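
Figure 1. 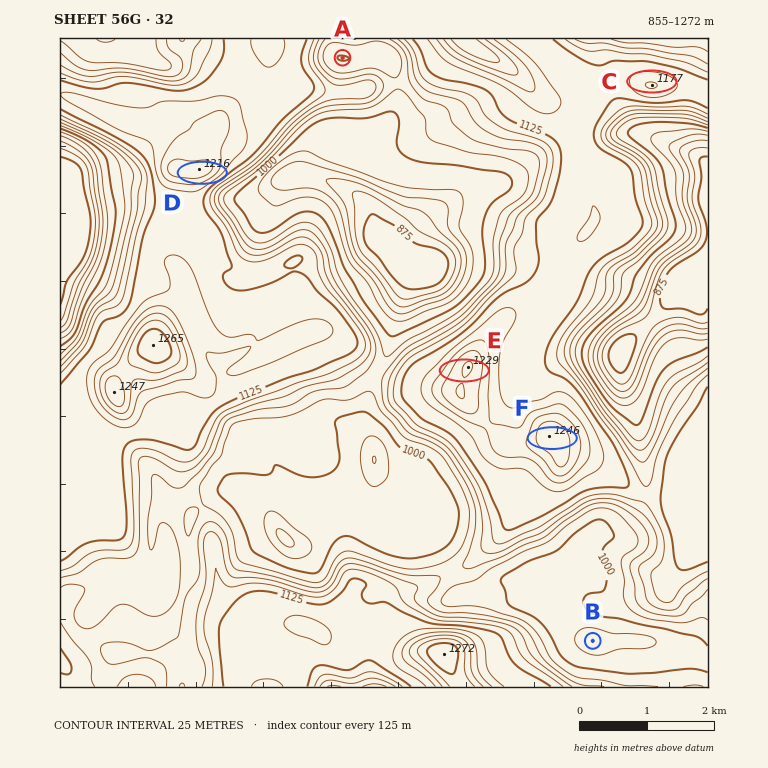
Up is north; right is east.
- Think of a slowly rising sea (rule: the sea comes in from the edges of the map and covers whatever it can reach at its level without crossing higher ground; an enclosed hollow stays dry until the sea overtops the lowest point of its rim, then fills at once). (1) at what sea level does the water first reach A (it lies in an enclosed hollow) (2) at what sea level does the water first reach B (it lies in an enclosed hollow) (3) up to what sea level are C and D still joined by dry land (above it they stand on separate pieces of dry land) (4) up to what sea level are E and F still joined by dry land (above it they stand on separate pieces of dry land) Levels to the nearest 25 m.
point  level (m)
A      1025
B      1000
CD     1050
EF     1175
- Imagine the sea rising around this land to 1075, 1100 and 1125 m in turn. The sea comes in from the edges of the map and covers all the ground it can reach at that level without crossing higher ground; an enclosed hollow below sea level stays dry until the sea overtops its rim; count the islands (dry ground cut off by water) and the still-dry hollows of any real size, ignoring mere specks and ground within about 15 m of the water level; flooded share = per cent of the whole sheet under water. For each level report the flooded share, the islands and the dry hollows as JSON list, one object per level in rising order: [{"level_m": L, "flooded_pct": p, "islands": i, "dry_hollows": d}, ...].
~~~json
[{"level_m": 1075, "flooded_pct": 50, "islands": 0, "dry_hollows": 0}, {"level_m": 1100, "flooded_pct": 56, "islands": 0, "dry_hollows": 0}, {"level_m": 1125, "flooded_pct": 64, "islands": 0, "dry_hollows": 0}]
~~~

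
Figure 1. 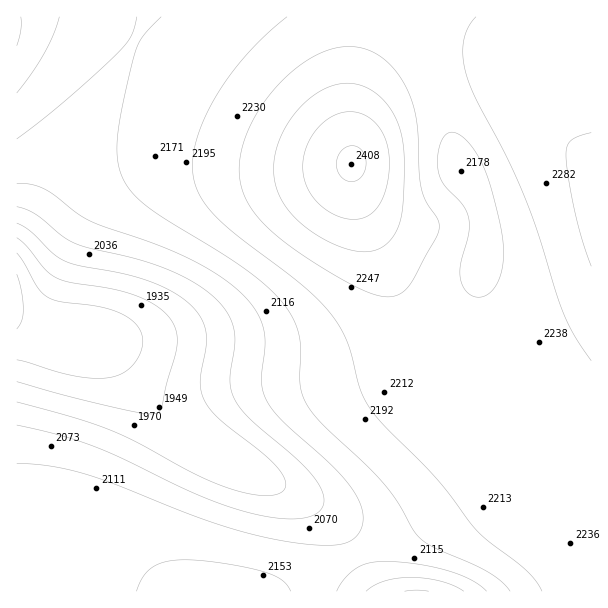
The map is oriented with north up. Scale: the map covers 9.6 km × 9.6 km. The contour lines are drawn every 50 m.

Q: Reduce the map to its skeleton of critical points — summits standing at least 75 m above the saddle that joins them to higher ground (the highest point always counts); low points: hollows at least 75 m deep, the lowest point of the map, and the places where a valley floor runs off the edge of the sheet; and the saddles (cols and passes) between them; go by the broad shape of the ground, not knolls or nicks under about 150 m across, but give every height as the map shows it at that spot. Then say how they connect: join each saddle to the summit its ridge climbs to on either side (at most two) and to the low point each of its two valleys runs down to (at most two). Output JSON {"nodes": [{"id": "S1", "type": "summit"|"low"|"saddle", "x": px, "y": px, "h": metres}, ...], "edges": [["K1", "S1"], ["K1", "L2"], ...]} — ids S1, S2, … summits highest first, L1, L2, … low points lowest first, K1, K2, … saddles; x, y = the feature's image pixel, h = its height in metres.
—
{"nodes": [
{"id": "S1", "type": "summit", "x": 351, "y": 164, "h": 2408},
{"id": "S2", "type": "summit", "x": 591, "y": 206, "h": 2332},
{"id": "S3", "type": "summit", "x": 17, "y": 26, "h": 2257},
{"id": "L1", "type": "low", "x": 17, "y": 300, "h": 1831},
{"id": "L2", "type": "low", "x": 416, "y": 591, "h": 1996},
{"id": "K1", "type": "saddle", "x": 426, "y": 59, "h": 2230},
{"id": "K2", "type": "saddle", "x": 135, "y": 41, "h": 2150},
{"id": "K3", "type": "saddle", "x": 356, "y": 555, "h": 2107}],
"edges": [["K1", "S1"], ["K1", "S2"], ["K1", "L1"], ["K2", "S1"], ["K2", "S3"], ["K2", "L1"], ["K3", "S1"], ["K3", "S2"], ["K3", "L1"], ["K3", "L2"]]}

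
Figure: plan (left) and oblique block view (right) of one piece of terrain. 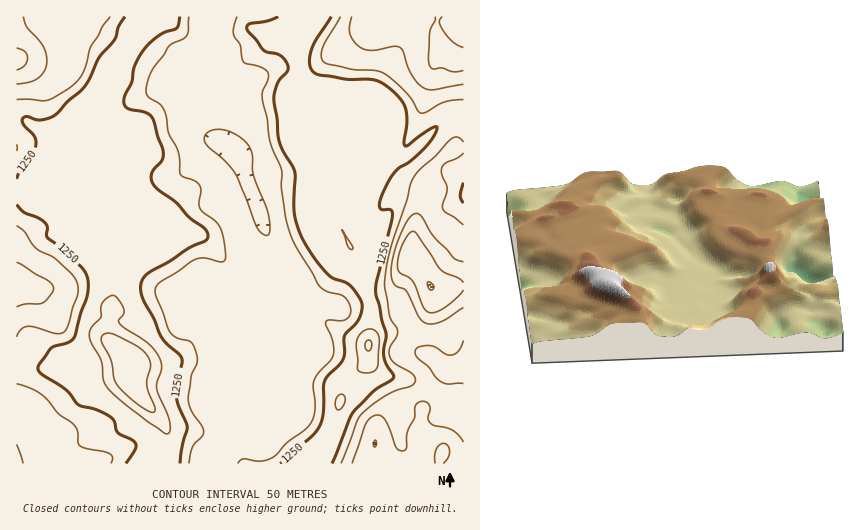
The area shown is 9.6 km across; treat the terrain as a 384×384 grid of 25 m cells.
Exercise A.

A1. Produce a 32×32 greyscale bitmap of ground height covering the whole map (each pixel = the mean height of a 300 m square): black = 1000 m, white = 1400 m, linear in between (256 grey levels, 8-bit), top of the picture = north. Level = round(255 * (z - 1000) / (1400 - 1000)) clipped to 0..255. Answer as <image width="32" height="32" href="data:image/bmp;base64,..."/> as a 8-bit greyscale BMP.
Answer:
<image width="32" height="32" href="data:image/bmp;base64,Qk02CAAAAAAAADYEAAAoAAAAIAAAACAAAAABAAgAAAAAAAAEAAATCwAAEwsAAAABAAAAAAAAAAAAAAEBAQACAgIAAwMDAAQEBAAFBQUABgYGAAcHBwAICAgACQkJAAoKCgALCwsADAwMAA0NDQAODg4ADw8PABAQEAAREREAEhISABMTEwAUFBQAFRUVABYWFgAXFxcAGBgYABkZGQAaGhoAGxsbABwcHAAdHR0AHh4eAB8fHwAgICAAISEhACIiIgAjIyMAJCQkACUlJQAmJiYAJycnACgoKAApKSkAKioqACsrKwAsLCwALS0tAC4uLgAvLy8AMDAwADExMQAyMjIAMzMzADQ0NAA1NTUANjY2ADc3NwA4ODgAOTk5ADo6OgA7OzsAPDw8AD09PQA+Pj4APz8/AEBAQABBQUEAQkJCAENDQwBEREQARUVFAEZGRgBHR0cASEhIAElJSQBKSkoAS0tLAExMTABNTU0ATk5OAE9PTwBQUFAAUVFRAFJSUgBTU1MAVFRUAFVVVQBWVlYAV1dXAFhYWABZWVkAWlpaAFtbWwBcXFwAXV1dAF5eXgBfX18AYGBgAGFhYQBiYmIAY2NjAGRkZABlZWUAZmZmAGdnZwBoaGgAaWlpAGpqagBra2sAbGxsAG1tbQBubm4Ab29vAHBwcABxcXEAcnJyAHNzcwB0dHQAdXV1AHZ2dgB3d3cAeHh4AHl5eQB6enoAe3t7AHx8fAB9fX0Afn5+AH9/fwCAgIAAgYGBAIKCggCDg4MAhISEAIWFhQCGhoYAh4eHAIiIiACJiYkAioqKAIuLiwCMjIwAjY2NAI6OjgCPj48AkJCQAJGRkQCSkpIAk5OTAJSUlACVlZUAlpaWAJeXlwCYmJgAmZmZAJqamgCbm5sAnJycAJ2dnQCenp4An5+fAKCgoAChoaEAoqKiAKOjowCkpKQApaWlAKampgCnp6cAqKioAKmpqQCqqqoAq6urAKysrACtra0Arq6uAK+vrwCwsLAAsbGxALKysgCzs7MAtLS0ALW1tQC2trYAt7e3ALi4uAC5ubkAurq6ALu7uwC8vLwAvb29AL6+vgC/v78AwMDAAMHBwQDCwsIAw8PDAMTExADFxcUAxsbGAMfHxwDIyMgAycnJAMrKygDLy8sAzMzMAM3NzQDOzs4Az8/PANDQ0ADR0dEA0tLSANPT0wDU1NQA1dXVANbW1gDX19cA2NjYANnZ2QDa2toA29vbANzc3ADd3d0A3t7eAN/f3wDg4OAA4eHhAOLi4gDj4+MA5OTkAOXl5QDm5uYA5+fnAOjo6ADp6ekA6urqAOvr6wDs7OwA7e3tAO7u7gDv7+8A8PDwAPHx8QDy8vIA8/PzAPT09AD19fUA9vb2APf39wD4+PgA+fn5APr6+gD7+/sA/Pz8AP39/QD+/v4A////AGBma29ydXyQpKmqpH1nY3B6dYWfq62kfFZHU11bSj5NZGtwdX+Ij5agqbGrinNrbWdkbYScq6uPYURUYVtQRFRscHF1g5CYo6q0wbGXe2pmZGJla3ycrp9vTltjXFtcY3Bxd4WSlp+qutPLqohsZWRkY2Jjaouyr4dlY2ZgYGdub3aCkqKnrcHf47yfemZkZGRkY2JoiLO8polzamNjcHR9hpOhqK3A4e3Zs599aGRkZGVjY2uLrLatpJWFeHB6eo+bpamqr83r7t26o4RqY2NkZWNjZ3yesLu7po58fIaJkpukqaqy1O7u3bikjW5jY2RlZGNkaYGjw82Uc3uDg4aLlZugqsLk6t3Cp5GCa2JjZGRlZGRne6DJ1pR1fH15e4KGfIOlxdjNuqyTdXBmYWNjZGRkZW6DmbXBmnxzamx0b2plcZy2xL+xpIRoZGJhY2NjY2Rpc3l9namLdWdQVmdcX2JqjrDCvqyXdmRiYWFjY2RjZGdrbnmao4NoVjA1TExaX2eEqbq4p490Z2RjYmRkZGRkZ3aIkqSieV9FIyc2VV9kco+puLWpnIt6bGdqbWZlZGNriaCnrah3RS0mN0ZiaXWOoquyr6qoo5aCen9zZmRiZXyeqrG2soE3JTRQXmuDlaOoqayqqaqqp56Wi29kY2JulKmvu7u2k0UuSF5kfJShqKmqqqioqaqqqKCHamNgY32jrLa+sq6gYkJbZm2SnaSmqaqqqqmqqqmejHZmYl5miqiwu7mtp6N8WWd0gaSppqWpqqqqqqqooI54aWRgXmqRqbG1r6mlnItrb3+TqKqmpaqrq6qpppyQiHlnY15hcJOprq2qqambj3Nue5amq6moqqurq6mikYN9cWVhXWNxkqirqqqqq6SXf3J/kJuqtLSurKurqqabhHFnYlxcZHebqampqqusqaGVgH6GiqOwtbSzrquqqZ2AaWJbV11niKapqamrrKyqoqGWgHuSoqqwtba0r6uoknBkYFxeYmyVqaqqqKutrqyknaCThJ6gpK+6u7SuqqSJb2VkZGRkb5iqrKyoq7C0sKaTlZyXko6PorC0sKWZkH5rZmVlZGV3nq6zsaursrWvpIN5ipBwcHWGn6qspZB+dm1mZWVnbHyfsrauqqmsrKePbWNpblhfZmuBo6qpmoB0cmxnZ3F0dZOoqqWinpybim5fUFBSP1RiZG6XqaqfiXhzcm1rdn6Fk6GmkoF5cnFrY1ZCPTZAVWJkbImhqaaWg3Rtamp1ipuiqKiPbWViYGFgVEA5OFRfY2ZsepKjp6SYi3RkZ3yVpaqrqp55Y1lSVlxWQTxIXWRlaG1zhJ6mpaSfeGNkepmfpqytqZNqVExQWFdFQk8="/>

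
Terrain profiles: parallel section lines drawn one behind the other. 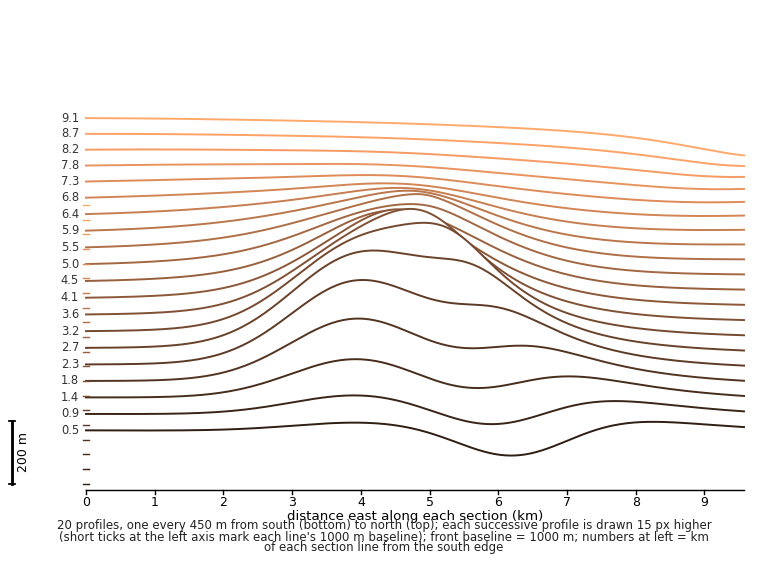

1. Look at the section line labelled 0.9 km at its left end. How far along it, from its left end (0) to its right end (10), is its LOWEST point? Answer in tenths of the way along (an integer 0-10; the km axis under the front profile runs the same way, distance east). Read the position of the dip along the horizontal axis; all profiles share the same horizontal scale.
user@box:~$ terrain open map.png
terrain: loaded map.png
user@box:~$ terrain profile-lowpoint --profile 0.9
6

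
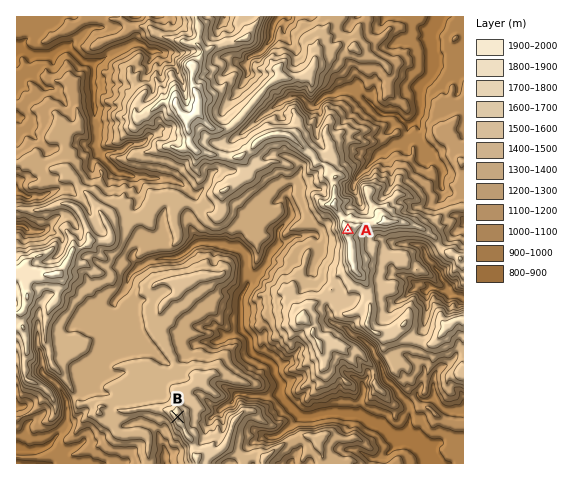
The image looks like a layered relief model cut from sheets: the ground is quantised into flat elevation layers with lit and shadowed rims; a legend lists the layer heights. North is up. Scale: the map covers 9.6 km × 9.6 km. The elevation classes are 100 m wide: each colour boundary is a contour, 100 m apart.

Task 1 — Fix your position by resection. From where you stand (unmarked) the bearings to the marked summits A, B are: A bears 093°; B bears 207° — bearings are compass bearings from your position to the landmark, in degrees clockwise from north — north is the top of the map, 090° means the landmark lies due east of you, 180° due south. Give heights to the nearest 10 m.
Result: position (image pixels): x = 275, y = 226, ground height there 1120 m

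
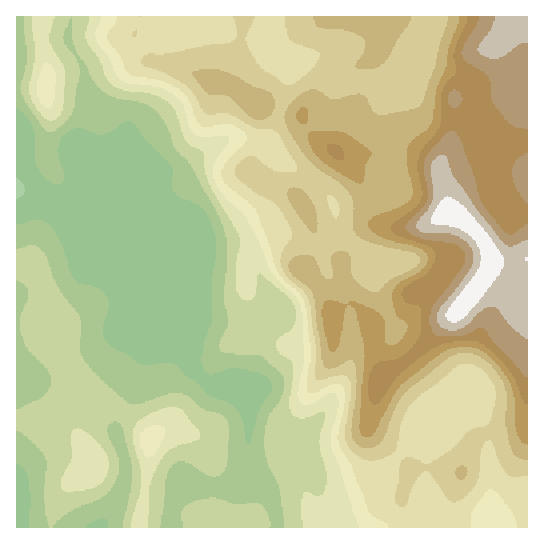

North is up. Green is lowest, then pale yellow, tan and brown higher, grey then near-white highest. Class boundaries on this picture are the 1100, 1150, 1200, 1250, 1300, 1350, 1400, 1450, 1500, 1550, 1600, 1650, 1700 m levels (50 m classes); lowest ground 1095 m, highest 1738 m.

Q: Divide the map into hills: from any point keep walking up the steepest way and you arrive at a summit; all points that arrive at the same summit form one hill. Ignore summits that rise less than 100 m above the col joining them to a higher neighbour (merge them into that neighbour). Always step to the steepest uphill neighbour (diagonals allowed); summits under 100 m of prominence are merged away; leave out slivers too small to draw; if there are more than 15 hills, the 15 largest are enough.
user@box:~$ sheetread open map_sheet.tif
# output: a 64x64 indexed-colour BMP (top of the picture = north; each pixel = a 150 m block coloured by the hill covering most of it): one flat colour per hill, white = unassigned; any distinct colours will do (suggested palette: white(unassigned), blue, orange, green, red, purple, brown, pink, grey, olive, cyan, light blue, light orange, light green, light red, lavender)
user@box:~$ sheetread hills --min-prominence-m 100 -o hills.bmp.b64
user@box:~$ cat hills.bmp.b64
<image width="64" height="64" href="data:image/bmp;base64,Qk12CAAAAAAAAHYAAAAoAAAAQAAAAEAAAAABAAQAAAAAAAAIAAATCwAAEwsAABAAAAAAAAAA////ALR3HwAOf/8ALKAsACgn1gC9Z5QAS1aMAMJ34wB/f38AIr28AM++FwDox64AeLv/AIrfmACWmP8A1bDFACIiIiIiIiIiIiERERERERERERERERERERERERERERERIiIiIiIiIiIiIREREREREREREREREREREREREREREREiIiIiIiIiIiIhERERERERERERERERERERERERERERESIiIiIiIiIiIiIRERERERERERERERERERERERERERERIiIiIiIiIiIiIhEREREREREREREREREREREREREREREiIiIiIiIiIiIiISIiIhERERERERERERERERERERERESIiIiIiIiIiIiIiIiIiIRERERERERERERERERERERERIiIiIiIiIiIiIiIiIiIhEREREREREREREREREREREREiIiIiIiIiIiIiIiIiIiERERERERERERERERERERERESIiIiIiIiIiIiIiIiIiIRERERERERERERERERERERERIiIiIiIiIiIiIiIiIiIhEREREREREREREREREREREREiIiIiIiIiIiIiIiIiIiERERERERERERERERERERERESIiIiIiIiIiIiIiIiIiIRERERERERERERERERERERERIiIiIiIiIiIiIiIiIiIhEREREREREREREREREREREREiIiIiIiIiIiIiIiIiIiERERERERERERERERERERERESIiIiIiIiIiIiIiIiIiIRERERERERERERERERERERERIiIiIiIiIiIiIiIiIiIhEREREREREREREREREREREREiIiIiIiIiIiIiIiIiIhERERERERERERERERERERERESIiIiIiIiIiIiIiIRERERERERERERERERERERERERERIiIiIiIiIiIiIiIhEREREREREREREREREREREREREREiIiIiIiIiIiIiIhERERERERERERERERERERERERERESIiIiIiIiIiIiIiERERERERERERERERERERERERERERIiIiIiIiIiIiIiIREREREREREREREREREREREREREREiIiIiIiIiIiIiIRERERERERERERERERERERERERERESIiIiIiIiIiIiIhERERERERERERERERERERERERERERIiIiIiIiIiIiEREREREREREREREREREREREREREREREiIiIiIiIiIiERERERERERERERERERERERERERERERESIiIiIiIiIiERERERERERERERERERERERERERERERERIiIiIiIiIiEREREREREREREREREREREREREREREREREiIiIiIiIiIRERERERERERERERERERERERERERERERESIiIiIiIiIhERERERERERERERERERERERERERERERERIiIiIiIiIiEREREREREREREREREREREREREREREREREiIiIiIiIiIhERERERERERERERERERERERERERERERESIiIiIiIiIhERERERERERERERERERERERERERERERERIiIiIiIiIiEREREREREREREREREREREREREREREREREiIiIiIiIiERERERERERERERERERERERERERERERERESIiIiIjMyERERERERERERERERERERERERERERERERERIiIiIjMzEREREREREREREREREREREREREREREREREREiIiIjMzMxERERERERERERERERERERERERERERERERESIiIjMzMzERERERERERERERERERERERERERERERERERIiIjMzMzMREREREREREREREREREREREREREREREREREiIzMzMzMxERERERERERERERERERERERERERERERERETMzMzMzMzERERERERERERERERERERERERERERERERERMzMzMzMzMREREREREREREREREREREREREREREREREREzMzMzMzMxERERERERERERERERERERERERERERERERETMzMzMzMzERERERERERERERERERERERERERERERERERMzMzMzMzMREREREREREREREREREREREREREREREREREzMzMzMzMxERERERERERERERERERERERERERERERERETMzMzMzMzEREREREREREREREREREREREREREREREUREMzMzMzMzMREREREREREREREREREREREREREREREUREQzMzMzMzMRERERERERERERERERERERERERERERERRERDMzMzMzMRERERERERERERERERERERERERERERERREREMzMzMzMRERERERERERERERERERERERERERERERFEREQzMzMzMREREREREREREREREREREREREREREREREURERDMzMzMxEREREREREREREREREREREREREREREREUREREMzMzMzERERERERERERERERERERERERERERERERREREQzMzMzMRERERERERERERERERERERERERERERERRERERDMzMzMRERERERERERERERERERERERERERERFEREREREMzMzMxERERERERERERERERERERERERERERREREREREQzMzMxERERERERERERERERERERERERERERFERERERERDMzMzEREREREREREREREREREREREREREREUREREREREMzMzERERERERERERERERERERERERERERERREREREREQzMzMxEREREREREREREREREREREREREREREURERERERDMzMzERERERERERERERERERERERERERERERRERERERE"/>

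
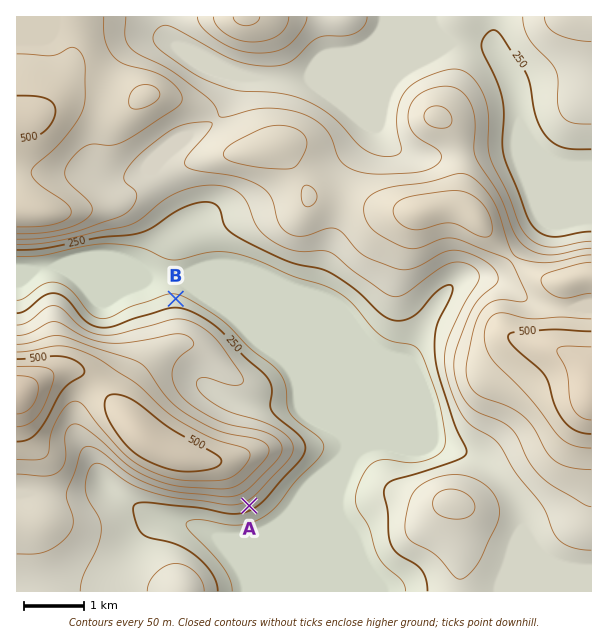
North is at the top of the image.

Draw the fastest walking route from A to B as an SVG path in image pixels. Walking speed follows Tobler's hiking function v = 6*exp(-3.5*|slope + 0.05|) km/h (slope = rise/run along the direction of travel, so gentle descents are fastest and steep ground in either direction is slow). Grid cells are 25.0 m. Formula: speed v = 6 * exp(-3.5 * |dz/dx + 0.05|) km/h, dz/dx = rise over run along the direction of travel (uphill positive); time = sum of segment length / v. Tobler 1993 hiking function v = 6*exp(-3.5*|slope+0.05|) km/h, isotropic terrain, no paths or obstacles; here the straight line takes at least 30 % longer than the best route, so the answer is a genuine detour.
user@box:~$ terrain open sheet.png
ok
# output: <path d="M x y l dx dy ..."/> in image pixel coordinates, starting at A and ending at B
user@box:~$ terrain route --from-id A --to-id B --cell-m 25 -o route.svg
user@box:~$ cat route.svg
<path d="M249 506l12-12 8-15 13-14 8-15 0-6-5-9-22-22-38-75-28-29-21-10"/>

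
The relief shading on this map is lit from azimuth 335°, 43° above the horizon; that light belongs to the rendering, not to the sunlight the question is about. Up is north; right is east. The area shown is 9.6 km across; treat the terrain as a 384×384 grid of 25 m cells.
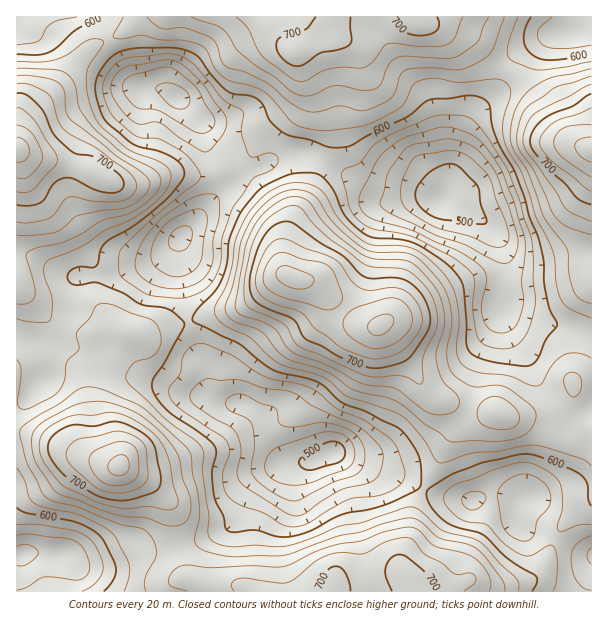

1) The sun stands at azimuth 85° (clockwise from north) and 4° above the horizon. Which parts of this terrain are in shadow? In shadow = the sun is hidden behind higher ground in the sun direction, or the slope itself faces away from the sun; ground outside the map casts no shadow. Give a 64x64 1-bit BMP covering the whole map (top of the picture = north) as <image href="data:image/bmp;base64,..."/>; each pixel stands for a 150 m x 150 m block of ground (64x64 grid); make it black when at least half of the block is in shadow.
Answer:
<image width="64" height="64" href="data:image/bmp;base64,Qk0+AgAAAAAAAD4AAAAoAAAAQAAAAEAAAAABAAEAAAAAAAACAAATCwAAEwsAAAIAAAAAAAAA////AAAAAAAAEAAAAAAAAAH4AAAAAAAAA/gAAAAAAAAH+AAAAAAAAA/wAAAAAAAAD+AAAAAAAAAH4AAAAAAAAAPAAAAAAAAAB8AAAAAAAAAPwAAAAAAAOP/AAAAAAAB4/8AAAAAAAHj/wAAAAAAAMf/AAAAEPAAB+AAAAD78AAD4AAAAP/wAAPAAAAA//AAA8AAAAD/8AADwAAAAP/gAAAAAAAAf+AAAAAAAAHh4AAAAAAAH+HAAAAwAAA/4AAAAAAAAD/wAAAAAAAB//AAAAAAAA//4AAAAAAAH//AAAAAAAA//cAAAAAAAB/8AAAAAAAAH/4AAAYAAAB+/gAADwAAA//gAAAfwAAP/+AAAB/gAB//wAAAH/AAP//AAAAf8AA//+AAAB/gAB//4AAAH+AAH//gAAA/4AAP/8AAAP/gAAf/wAAB/+AAA//AAAf/4AAB/+AAH//gAAB/4AA//+AAAB/gAH//4AAAA+AAf//4AAAAAAD///gAAAAAAP//+AAAAAAB///4AAAAAAD//+AAAAAAAP//wAAAAAAAP//AAAAcAAAP/8AAADwAAAP/gAAAfPAAAP4AAAH9+AAAPggAB/34AAAMAAAP/fgAAAAAAA/58AAAAAAAB/nwAAAAAAAD+eAAAAAAAAB4gAAAAAAAAAgAAAAAAAAAAAAAAAAAAAAAAAAAAAA=="/>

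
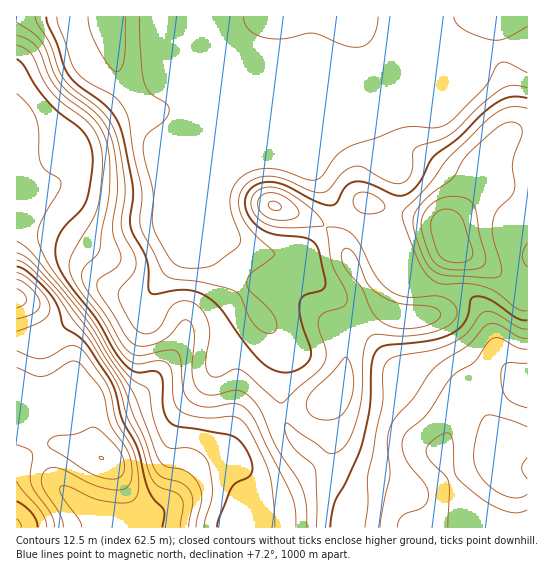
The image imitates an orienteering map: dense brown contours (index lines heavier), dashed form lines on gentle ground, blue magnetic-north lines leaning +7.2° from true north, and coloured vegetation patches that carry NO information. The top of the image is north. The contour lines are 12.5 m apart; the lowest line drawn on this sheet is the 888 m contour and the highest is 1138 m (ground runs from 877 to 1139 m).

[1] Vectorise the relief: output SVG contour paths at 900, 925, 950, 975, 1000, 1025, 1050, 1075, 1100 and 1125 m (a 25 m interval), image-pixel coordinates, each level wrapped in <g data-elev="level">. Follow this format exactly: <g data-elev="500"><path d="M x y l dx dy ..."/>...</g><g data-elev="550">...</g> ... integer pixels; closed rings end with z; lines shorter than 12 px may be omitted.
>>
<g data-elev="900"><path d="M397 527l2-6 3-5 21-9 3-4 2-6-3-12-15-19-6-12-2-12 4-9 21-19 24-37 7-5 16-10 17-23 8-1 19 10 9 1"/><path d="M527 479l-5-10 1-6 4-5"/><path d="M527 427l-28-10-9-2-4 0-4 5-4 9-4 26 1 10 3 8 7 9 9 8 9 5 10 3 8-1 6-3"/></g><g data-elev="925"><path d="M365 527l3-22 0-30 14-70 1-32 4-11 8-5 39-7 20-8 12-8 14-19 6-4 11 3 22 14 8 1"/><path d="M527 88l-13-3-11 3-22 17-30 29-10 5-25 8-3 6 0 13-2 8-4 6-5 3-5 1-7-2-25-14-8-2-7 2-5 3-16 19-7 3-11-2-25-11-13-4-15 2-12 6-4 6-3 8 0 8 2 9 10 16 24 23-3 4-22 16-3 8 2 8 20 19 7 10 1 6-1 5-3 3-6 0-7-3-7-7-5-9-7-17-6-6-33-9-29-3-6-3-5-5-22-45 2-36-8-35-7-41-5-9-7-8-29-16-11-11-4-9-13-36-1-8"/><path d="M88 17l2 13 7 16 12 19 8 7 4-3 3-11 1-41"/></g><g data-elev="950"><path d="M316 527l1-24-2-34-4-6-13-10-8-10-5-12 1-8 3 1 38 29 6 1 6-3 6-5 5-8 8-24 4-21 1-39 2-9 4-7 6-4 34 2 17-2 13-4 10-5 6-6 2-6-2-7-6-6-8-4-34 1-16-5-8-7-7-8-15-31-8-11-10-6-14-2-3 2 5 32 4 10 11 20 1 11-5 5-16 5-6 5-1 10 7 24-1 11-7 9-21 18-14 13-2 1-4-2-30-27-6-4-7-1-17 8-4 0-4-3-3-5 0-7 4-25-1-12-6-14-10-9-10-1-9 3-5 6-8 16-7 6-8 2-8-3-9-12-11-22 1-7 14-16 3-11-2-9-10-17-3-10 4-41-4-31-5-20-5-12-8-10-30-24-10-11-5-10-8-23-13-22-2-6"/><path d="M527 267l-3-5-2-7 5-12"/><path d="M279 227l25 0 18-1 2-1-4-7-6-7-25-18-16-6-7 0-7 3-5 4-3 5 0 6 2 6 4 6 6 5z"/><path d="M361 213l8 1 9-1 6-4 1-4-5-6-7-5-8-2-6 1-5 4-1 5 3 7z"/><path d="M527 108l-10-1-10 1-9 4-9 7-42 40-18 26-25 25-2 5 3 12 14 35 6 11 8 7 9 4 25 0 18 3 13 6 19 16 5 2 5 0"/></g><g data-elev="975"><path d="M296 527l-1-18-4-14-36-74-6-10-6-4-6-3-30 3-9-1-7-4-5-5-3-7-2-29-3-8-4-3-5 0-30 6-9-3-8-9-15-27-22-30-3-8 0-7 3-6 10-9 4-6 3-21 6-29 2-34-3-24-5-13-8-11-29-22-10-11-6-11-8-21-5-8-7-6-12-5"/><path d="M445 269l13 1 17-1 7-2 3-5 0-7-6-21-4-25-4-7-8-5-13-1-12 4-11 8-5 11 0 14 8 22 7 9z"/><path d="M273 210l6 0 2-3-1-2-5-4-5 1-2 4z"/></g><g data-elev="1000"><path d="M217 527l2-9 12-30 4-5 12-5 4-4 1-8-2-9-8-14-9-7-55-9-8-5-4-5-3-8 0-27-2-7-7-4-19 1-10-8-11-14-18-32-34-44-6-16 0-15 7-14 18-19 5-9 6-34-1-18-2-9-6-8-34-29-13-17-13-21-6-6"/></g><g data-elev="1025"><path d="M196 527l6-29-1-8-4-8-5-7-6-4-19-4-7-5-4-8-21-59-27-40-15-26-60-75-8-8-8-5"/></g><g data-elev="1050"><path d="M180 527l3-20-1-8-6-6-18-7-7-8-10-33-13-27-8-27-7-14-23-37-17-21-18-26-25-26-7-4-6-3"/></g><g data-elev="1075"><path d="M82 527l-3-8-17-24-2-8 3-1 6 1 22 11 10 2 20 3 10-2 6-5 2-9-2-20-3-16-17-29-6-27-4-10-25-35-5-4-7 0-20 10-9 3-10-2-14-6"/><path d="M17 331l25-10 6-6 2-6-3-10-7-9-14-13-9-4"/></g><g data-elev="1100"><path d="M55 527l-4-13-16-23-4-8-1-8 3-17-1-5-5-4-10-4"/><path d="M104 478l10 1 7-2 3-6 0-8-2-8-4-6-20-20-7-2-16 7-20 2-6 5-1 4 3 4 36 22z"/><path d="M17 308l7-3 3-6-4-6-6-4"/></g><g data-elev="1125"><path d="M38 527l-2-6-3-7-8-8-8-5"/></g>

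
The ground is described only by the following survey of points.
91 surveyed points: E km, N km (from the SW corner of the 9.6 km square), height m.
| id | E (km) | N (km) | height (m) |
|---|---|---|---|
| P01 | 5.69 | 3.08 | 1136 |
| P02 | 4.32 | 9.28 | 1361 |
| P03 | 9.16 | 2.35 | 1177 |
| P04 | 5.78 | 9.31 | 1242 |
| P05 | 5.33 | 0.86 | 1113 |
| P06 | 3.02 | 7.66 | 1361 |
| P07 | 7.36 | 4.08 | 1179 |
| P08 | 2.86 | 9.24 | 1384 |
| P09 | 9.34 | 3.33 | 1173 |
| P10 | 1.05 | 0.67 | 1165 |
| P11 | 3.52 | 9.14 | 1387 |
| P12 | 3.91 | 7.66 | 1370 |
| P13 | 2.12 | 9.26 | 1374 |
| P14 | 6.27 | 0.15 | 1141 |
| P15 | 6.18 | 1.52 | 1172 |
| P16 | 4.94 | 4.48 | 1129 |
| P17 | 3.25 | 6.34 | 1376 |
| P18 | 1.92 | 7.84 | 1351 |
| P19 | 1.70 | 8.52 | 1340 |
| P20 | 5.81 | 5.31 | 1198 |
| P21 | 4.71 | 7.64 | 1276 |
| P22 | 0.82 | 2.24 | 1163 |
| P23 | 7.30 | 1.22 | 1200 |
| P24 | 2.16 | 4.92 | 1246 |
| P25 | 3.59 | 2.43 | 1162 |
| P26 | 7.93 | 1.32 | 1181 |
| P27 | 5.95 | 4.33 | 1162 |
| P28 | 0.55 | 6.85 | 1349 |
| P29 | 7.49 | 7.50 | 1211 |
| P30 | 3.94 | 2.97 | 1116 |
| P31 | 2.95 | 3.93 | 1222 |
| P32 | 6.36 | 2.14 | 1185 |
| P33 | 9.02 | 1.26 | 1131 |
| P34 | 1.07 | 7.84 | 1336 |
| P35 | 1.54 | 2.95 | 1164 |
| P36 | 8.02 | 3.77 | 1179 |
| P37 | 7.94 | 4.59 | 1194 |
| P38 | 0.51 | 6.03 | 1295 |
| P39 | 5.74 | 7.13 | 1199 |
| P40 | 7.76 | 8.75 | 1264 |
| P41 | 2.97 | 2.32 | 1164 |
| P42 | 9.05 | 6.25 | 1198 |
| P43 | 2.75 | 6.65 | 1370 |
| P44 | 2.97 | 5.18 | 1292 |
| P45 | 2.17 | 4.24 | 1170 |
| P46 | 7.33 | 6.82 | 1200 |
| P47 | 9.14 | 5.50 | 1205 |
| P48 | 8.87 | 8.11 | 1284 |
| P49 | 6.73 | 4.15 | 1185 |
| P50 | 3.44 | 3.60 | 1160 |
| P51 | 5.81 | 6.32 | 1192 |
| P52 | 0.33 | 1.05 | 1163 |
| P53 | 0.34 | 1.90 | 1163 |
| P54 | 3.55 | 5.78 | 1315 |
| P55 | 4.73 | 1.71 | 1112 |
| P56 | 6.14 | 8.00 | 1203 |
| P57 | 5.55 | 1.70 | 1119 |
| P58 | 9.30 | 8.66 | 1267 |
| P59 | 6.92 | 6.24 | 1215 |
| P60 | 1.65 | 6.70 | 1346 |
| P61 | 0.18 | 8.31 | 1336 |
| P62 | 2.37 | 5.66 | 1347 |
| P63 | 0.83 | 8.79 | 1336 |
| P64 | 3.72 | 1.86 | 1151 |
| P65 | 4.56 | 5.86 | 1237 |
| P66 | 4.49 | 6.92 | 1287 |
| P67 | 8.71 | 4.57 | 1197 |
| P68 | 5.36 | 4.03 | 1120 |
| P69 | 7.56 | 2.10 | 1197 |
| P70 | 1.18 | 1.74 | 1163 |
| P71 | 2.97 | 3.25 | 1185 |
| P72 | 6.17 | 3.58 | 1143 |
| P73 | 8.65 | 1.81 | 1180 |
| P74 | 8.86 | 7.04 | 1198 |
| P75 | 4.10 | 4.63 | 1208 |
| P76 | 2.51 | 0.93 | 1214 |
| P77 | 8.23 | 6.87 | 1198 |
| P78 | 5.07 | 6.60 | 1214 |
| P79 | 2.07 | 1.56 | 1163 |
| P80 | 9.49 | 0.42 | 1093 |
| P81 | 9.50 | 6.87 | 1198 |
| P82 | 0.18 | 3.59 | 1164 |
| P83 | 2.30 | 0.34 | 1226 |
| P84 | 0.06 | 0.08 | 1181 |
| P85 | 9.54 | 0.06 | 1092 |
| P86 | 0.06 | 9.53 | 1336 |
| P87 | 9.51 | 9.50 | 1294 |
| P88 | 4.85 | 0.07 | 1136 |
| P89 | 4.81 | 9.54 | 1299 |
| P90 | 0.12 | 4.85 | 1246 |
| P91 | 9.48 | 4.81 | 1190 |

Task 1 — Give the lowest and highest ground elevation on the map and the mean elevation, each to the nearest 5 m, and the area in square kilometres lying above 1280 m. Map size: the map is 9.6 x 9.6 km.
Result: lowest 1090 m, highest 1395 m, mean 1220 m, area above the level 21.3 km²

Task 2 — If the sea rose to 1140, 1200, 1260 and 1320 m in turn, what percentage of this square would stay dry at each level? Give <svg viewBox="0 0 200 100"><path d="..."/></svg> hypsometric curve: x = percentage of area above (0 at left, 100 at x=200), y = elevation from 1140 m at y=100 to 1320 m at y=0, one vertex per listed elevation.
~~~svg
<svg viewBox="0 0 200 100"><path d="M178 100l-83-33-38-34-21-33"/></svg>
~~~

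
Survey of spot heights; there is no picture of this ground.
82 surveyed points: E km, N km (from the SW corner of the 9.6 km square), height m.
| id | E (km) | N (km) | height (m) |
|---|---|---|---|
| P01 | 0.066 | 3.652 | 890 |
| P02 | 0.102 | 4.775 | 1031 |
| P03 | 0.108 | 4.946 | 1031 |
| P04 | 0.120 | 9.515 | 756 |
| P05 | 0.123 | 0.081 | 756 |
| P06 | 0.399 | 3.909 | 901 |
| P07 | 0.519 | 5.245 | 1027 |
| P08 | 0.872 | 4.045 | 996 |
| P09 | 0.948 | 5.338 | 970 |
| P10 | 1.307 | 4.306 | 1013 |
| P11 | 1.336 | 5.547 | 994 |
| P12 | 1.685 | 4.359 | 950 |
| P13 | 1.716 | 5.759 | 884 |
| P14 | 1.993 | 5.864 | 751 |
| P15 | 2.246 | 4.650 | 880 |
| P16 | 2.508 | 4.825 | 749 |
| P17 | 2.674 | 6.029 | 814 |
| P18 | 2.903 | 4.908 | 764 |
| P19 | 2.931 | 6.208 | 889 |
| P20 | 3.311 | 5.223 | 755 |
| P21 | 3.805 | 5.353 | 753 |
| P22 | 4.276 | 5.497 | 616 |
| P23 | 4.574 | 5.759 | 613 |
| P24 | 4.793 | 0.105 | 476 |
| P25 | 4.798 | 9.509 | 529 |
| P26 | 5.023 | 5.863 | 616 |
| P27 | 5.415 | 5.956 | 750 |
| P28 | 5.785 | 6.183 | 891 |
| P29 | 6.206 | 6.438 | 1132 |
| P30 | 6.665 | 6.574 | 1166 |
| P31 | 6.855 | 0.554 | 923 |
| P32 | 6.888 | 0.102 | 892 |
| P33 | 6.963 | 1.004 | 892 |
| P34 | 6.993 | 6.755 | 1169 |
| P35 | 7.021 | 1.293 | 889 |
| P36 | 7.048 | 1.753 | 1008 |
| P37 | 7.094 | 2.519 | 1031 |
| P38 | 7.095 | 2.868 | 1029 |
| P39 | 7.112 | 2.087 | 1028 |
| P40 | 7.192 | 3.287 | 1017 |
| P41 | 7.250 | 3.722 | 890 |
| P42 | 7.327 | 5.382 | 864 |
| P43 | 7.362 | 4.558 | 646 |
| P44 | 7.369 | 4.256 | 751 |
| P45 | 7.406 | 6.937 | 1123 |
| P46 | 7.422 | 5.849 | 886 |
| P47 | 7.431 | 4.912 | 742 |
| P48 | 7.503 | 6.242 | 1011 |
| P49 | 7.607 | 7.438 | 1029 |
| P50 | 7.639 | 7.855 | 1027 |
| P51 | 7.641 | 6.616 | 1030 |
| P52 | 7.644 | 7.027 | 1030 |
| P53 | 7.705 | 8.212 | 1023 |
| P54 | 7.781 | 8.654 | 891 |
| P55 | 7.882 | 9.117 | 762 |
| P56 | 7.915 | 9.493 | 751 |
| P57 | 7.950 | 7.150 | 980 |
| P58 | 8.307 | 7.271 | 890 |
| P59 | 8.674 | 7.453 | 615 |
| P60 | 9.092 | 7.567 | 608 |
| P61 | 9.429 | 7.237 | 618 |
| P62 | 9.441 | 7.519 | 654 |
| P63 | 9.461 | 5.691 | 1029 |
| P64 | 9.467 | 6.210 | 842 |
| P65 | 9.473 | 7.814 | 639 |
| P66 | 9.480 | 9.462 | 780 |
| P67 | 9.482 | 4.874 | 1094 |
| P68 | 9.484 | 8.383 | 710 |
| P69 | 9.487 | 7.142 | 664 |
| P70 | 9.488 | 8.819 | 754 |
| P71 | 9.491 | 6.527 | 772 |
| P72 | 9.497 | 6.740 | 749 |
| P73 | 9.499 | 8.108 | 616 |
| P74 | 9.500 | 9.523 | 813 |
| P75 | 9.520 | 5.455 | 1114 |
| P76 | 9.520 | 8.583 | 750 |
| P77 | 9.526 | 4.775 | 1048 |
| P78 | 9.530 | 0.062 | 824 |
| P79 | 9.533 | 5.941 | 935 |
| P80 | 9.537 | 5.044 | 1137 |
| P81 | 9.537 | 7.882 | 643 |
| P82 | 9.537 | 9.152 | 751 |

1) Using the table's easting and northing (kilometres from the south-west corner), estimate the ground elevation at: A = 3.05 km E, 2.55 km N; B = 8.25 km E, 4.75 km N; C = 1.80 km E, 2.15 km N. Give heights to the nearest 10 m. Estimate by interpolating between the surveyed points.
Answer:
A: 860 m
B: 750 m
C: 800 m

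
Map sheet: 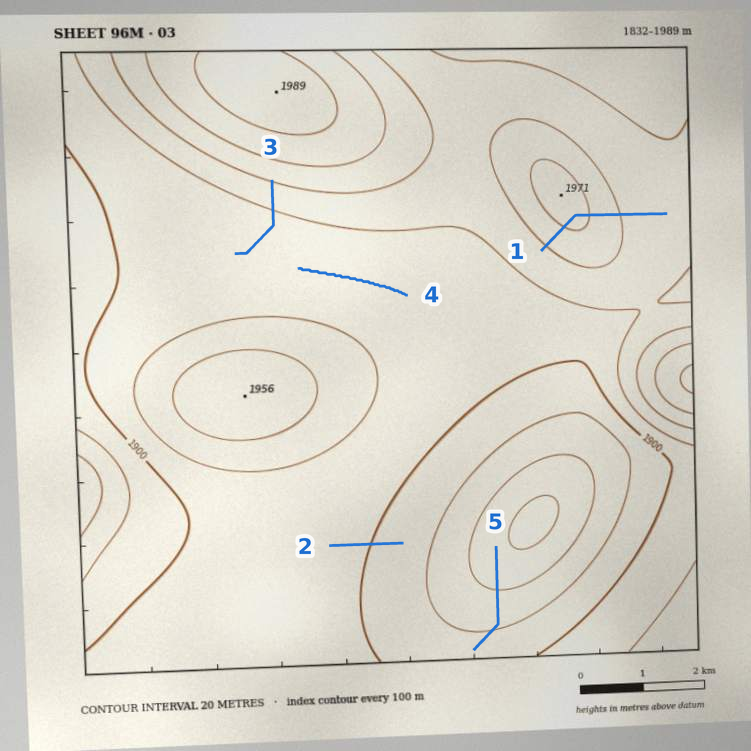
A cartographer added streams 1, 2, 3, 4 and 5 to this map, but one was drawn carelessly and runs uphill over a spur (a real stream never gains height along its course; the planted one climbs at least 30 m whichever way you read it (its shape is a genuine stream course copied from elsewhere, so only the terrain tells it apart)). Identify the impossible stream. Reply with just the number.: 1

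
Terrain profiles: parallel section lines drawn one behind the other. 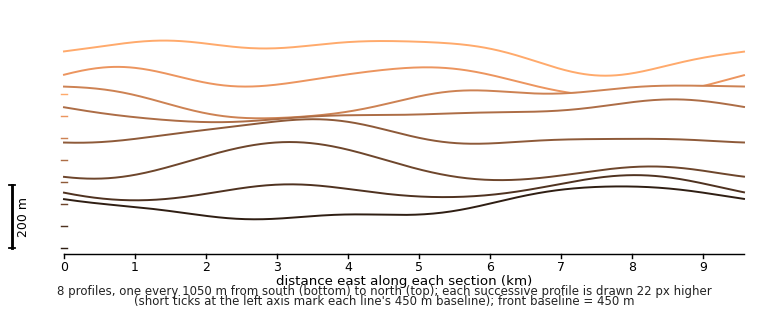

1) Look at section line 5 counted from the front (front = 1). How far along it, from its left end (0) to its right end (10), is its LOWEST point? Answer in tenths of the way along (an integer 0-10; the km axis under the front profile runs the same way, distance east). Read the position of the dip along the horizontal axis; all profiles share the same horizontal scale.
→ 2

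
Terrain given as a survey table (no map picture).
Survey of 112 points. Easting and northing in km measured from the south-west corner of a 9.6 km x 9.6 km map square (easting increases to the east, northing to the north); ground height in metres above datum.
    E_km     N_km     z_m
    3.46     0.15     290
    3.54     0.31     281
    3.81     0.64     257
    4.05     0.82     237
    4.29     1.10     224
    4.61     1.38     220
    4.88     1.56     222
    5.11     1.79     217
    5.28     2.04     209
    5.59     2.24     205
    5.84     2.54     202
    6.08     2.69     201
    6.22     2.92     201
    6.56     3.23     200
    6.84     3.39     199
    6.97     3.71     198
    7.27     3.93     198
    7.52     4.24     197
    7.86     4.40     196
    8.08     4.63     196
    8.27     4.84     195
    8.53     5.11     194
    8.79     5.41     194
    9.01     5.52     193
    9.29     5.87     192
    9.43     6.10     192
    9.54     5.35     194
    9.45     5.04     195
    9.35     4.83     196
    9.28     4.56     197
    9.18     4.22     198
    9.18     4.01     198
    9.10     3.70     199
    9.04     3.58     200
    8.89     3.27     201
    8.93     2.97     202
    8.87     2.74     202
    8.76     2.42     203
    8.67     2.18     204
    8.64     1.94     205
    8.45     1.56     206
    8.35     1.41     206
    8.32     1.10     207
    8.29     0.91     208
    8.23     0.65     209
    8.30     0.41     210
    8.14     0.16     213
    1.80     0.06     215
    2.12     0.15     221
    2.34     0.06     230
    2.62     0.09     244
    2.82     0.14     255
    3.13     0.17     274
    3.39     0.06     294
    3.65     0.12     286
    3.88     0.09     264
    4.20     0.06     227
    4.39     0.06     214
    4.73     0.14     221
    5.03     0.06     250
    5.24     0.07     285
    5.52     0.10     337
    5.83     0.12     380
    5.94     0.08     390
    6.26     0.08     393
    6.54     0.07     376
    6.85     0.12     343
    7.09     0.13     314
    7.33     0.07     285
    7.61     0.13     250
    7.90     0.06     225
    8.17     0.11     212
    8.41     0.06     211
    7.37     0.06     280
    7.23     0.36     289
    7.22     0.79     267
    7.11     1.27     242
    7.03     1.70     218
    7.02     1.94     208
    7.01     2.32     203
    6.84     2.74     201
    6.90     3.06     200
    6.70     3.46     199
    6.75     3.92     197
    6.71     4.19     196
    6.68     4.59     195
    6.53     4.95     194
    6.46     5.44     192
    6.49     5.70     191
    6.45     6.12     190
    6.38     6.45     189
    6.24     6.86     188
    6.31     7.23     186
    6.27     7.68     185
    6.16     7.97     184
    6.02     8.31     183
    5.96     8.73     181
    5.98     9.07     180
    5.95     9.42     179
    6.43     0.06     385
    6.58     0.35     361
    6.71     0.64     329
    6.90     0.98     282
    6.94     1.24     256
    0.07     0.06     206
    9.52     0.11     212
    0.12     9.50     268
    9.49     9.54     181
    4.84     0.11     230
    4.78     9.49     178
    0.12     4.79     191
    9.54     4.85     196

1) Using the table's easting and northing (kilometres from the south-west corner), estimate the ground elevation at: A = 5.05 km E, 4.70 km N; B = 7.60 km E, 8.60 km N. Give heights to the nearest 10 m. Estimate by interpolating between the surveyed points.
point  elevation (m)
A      190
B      180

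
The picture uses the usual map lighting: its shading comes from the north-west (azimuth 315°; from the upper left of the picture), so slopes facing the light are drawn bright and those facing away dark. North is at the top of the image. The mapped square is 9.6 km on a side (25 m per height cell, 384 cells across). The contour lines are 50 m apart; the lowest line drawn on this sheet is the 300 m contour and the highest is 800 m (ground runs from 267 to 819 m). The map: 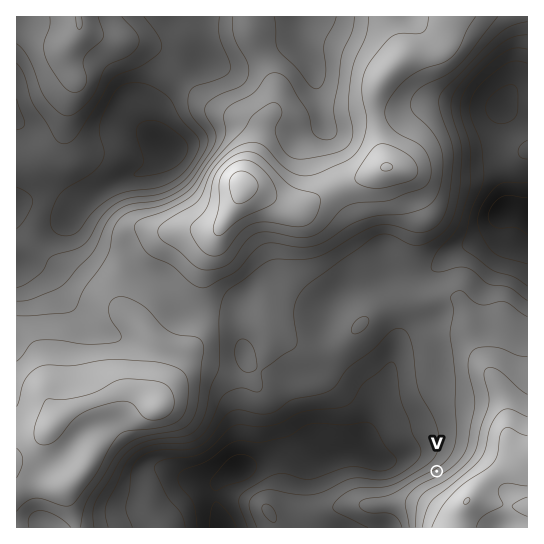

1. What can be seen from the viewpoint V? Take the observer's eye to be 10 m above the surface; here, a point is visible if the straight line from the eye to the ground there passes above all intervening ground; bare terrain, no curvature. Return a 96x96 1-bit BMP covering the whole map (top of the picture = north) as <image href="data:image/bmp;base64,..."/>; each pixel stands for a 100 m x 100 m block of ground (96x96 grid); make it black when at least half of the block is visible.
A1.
<image width="96" height="96" href="data:image/bmp;base64,Qk2+BAAAAAAAAD4AAAAoAAAAYAAAAGAAAAABAAEAAAAAAIAEAAATCwAAEwsAAAIAAAAAAAAA////AAAAAACAH//+AACAAAAAAAAAH//+AADAAAAAAAAAP//+AAHgAAAAAAAAP///AAH4AAAAAAAAP///AAP8ADAAAAAAf///gAP+APgAAAAAf///wAP/AfwAQAAAP///4AH/A/4D4AAAP///8AH/g/4f8AAAH////AD///4f+AAAD////gD///8f/AAAB////wD//////gAAB////4D//////wAAA////+P//////4AAA////////////8ACAf///////////8ADgP///////////+AD4H///////////+AB8B///////////8AB/AB//////////8AA+AA//////////8AAQAA//////////4AAAAAf/////////8AAAAAf/////////8AAAAAP/////////8AAAAAP/////////8AAAAAP/////////8AAAAAH/////////4AAAAAH/+///////wAAAAAD/8f//////gAAAAAB/8P//////AAAAAAB/4P/////+AAAAAAA/4P/////+AAAAAAA/4P/////8AAAAAAAf4P/j///8AAAAAAAP4P/h///8AAAAAAAH4P/A///8AAAAAAAH8P/Af/84AAAAAAAD8P/AH/+AAAAAAAAD4P/AD//gAAAAAAAH4P+AB//wAAAAAAAP4P+AAf/4AAAAAAAf4P+AAH/4AAAAAAAf8P/AAAAwAAAAABAf///AAAAAAAAAABAf///gAAAAAAAAAAAf///gAAAAAAAAAAAf///wAAAAAAAAAAAf///4AAAAAAAAAAAP///+AAAAAAAAAAAP////+AAAAAAAAAAH/////DwAAAAAAAAD//////4AAAAAAAAB//////+AAAAAAAAB///////AAAAAAAAA///////gAAAAAAAA///////wAAAAAAAAf//////wAAAAAAAAP//////wAAAAAAAAP//////4AAAAAAAAH/B////4AAAAAAAAH+Af///4AAAAAAAAD+AP///8AAAAAAAAB+AD///8AAAAAAAAAcAA///8AAAAAAAAAAAAH//4AAAAAAAAAAAAB//4AAAAAAAAAAAAAIA4AAAAAAAAAAAAAAAYAAAAAAAAAAAAAAAAAAAAAAAAAAAAAAAAAAAAAAAAAAAAAAAAAAAAAAAAAAAAAAAAAAAAAAAAAAAAAAAAAAAAAAAAAAAAAAAAAAAAAAAAAAAAAAAAAAAAAAAAAAAAAAAAAAAAAAAAAAAAAAAAAAAAAAAAAAAAAAAAAAAAAAAAAAAAAAAAAAAAAAAAAAAAAAAAAAAAAAAAAAAAAAAAAAAAAAAAAAAAAAAAAAAAAAAAAAAAAAAAAAAAAAAAAAAAAAAAAAAAAAAAAAAAAAAfAAAAAAAAAAAAAAA/gAAAAAAAAAAAAAB/wAAAAAAAAAAAAAB/4AAAAAAAAAAAAAA/8AAAAAAAAAAAAAAP+AAAAAAAAAAAAAAP/AAAAAAAAAAAAAAP/gAAAAAAAAAAAAAP/4AAAAAAAAAAAAAP/8AAAAAAAAAAAAAf/8="/>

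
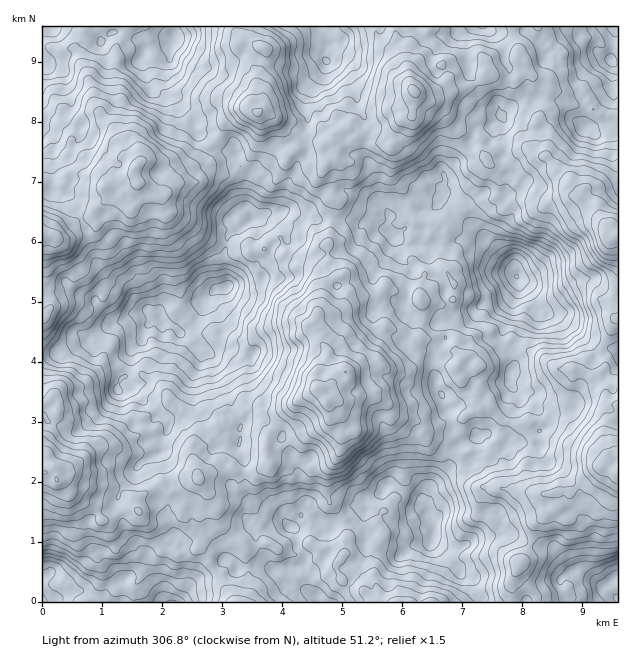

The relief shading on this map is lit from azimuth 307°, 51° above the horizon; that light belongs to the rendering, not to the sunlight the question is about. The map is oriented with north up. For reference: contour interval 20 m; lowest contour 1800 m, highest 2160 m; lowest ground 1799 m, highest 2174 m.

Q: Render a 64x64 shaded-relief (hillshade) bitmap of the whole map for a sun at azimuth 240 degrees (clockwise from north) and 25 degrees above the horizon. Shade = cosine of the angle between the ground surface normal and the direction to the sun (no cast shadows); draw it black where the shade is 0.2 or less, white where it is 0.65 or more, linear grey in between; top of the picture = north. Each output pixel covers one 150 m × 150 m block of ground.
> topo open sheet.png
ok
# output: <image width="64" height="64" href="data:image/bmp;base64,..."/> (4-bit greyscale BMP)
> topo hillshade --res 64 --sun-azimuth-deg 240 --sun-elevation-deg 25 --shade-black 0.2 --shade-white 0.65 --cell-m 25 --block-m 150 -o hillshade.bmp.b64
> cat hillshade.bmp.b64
<image width="64" height="64" href="data:image/bmp;base64,Qk12CAAAAAAAAHYAAAAoAAAAQAAAAEAAAAABAAQAAAAAAAAIAAATCwAAEwsAABAAAAAAAAAAAAAAABEREQAiIiIAMzMzAERERABVVVUAZmZmAHd3dwCIiIgAmZmZAKqqqgC7u7sAzMzMAN3d3QDu7u4A////AKqpiJmZlmi8zMuWRDRVVYvMuod2VFQiNHvLiIUzZTJGqpiaqZmHeburunVUREZnq7qYdmZEQyI1i8qHZCRkM2iZmsyoiZeKuZu5ZWVEZ3mqqHh1VERDM1iry5dTNWVGd5rN25eJmZqpq6dXdlZ3iaqHd2Q0VERFirzcp0RFZ3h3vO7KiJmZmqqqhnmHeIiJmYdmZDRURGebvMuWRFZ4mYjN7Jiah4mpmZhmiYaJdnmYh1VlRVVGiZqrqXVVZ5mqqqvKibp3ipiImHeIZodEeHZ2VnZVVFeqmruXeHaKqZqqm7mauXeqh4mYiHZWZUR3VodWd1VUWLy6u5irqZqpmamaqpqXeahmmpiIZWdlR4d4l2Z3VERYzMu6mby6mpiKqqupiXZ5lUeZiIhleGVoiJqXVndkRGm825iazLmYeJmau6h2Vol0V5iJmFV3ZniJqnVXdlRFib3cqavLqYh4iam7l1VWeGVoiJqGVnd3iIm5ZWdmZlaKze2qu7qpiIeaqrqGVVVlVniJqXVniImImql2d2Z3dorN26qYiYd3eKvMqGVERERnd4qoVXiZmYiaqph2Vol3m8y5iHZnZWeKvMt2ZUMzRWd3ipZWd4moZ5qrp2ZmiYmru5d3ZmdVeKzcqXZUMjVVZ2eahVZleqdXiay3VWeJmqqZiIh3h2abvdqHQzRDRWVVaKp1VmaKpmiZzbhVZ5maqHiIh3eHeKvMuXciJERVQ0Z4mXVnZpuWearNuHZWiZmGZ3d3d4iJq6qpdyI1VUMjVmeIdndnm5eKu8yodUWId3VXdnmYmYiamqh1VmREQzRnZoh3d2eamJu825hkNYdmZFd3iZmIeJmZmGWHUzRDRmVoiIeHeJqazLzcl1M3hkVEV4iZh3d3mYmpd4dCNDNGZomXZ3d4mZvcvNuGVFh0NENImZdUZniZibqYdjJDEkZ4mXVWd3iIm8u7uWVVZkI0M2mpdTRomaqaupd2M0MSaImYQ0ZmeHeaq8uWZVRUIkQ0m6h0NHmbu6qpdmUyMxNomYYzRmZ3d5qry4Z3Q0Q0VDe7l2RFibzMqYh3QyIzNGiHZURVZ4d3qqvKd3YzVlRESLp3dTWKzcqHd2UjRDNEVnZVVDV4mHiru7qHZTRWIjRYqHdkNYvMl2ZnZEVkRWVFZmVURoqZibzMu5dUREISRmeIdkI2iqhVVmZlRVVWdkRWZFVoqpqqzd3cllVUMiR3ZndlQ1eIdURneIdURWdlRFZVV4mYmavN7sqGVUIkVnZUZ1RFZ2RDRXiqqkNGhlVVRWaJiIeKu73cuXVVMUZlVVV2VFVEMzRnis3LRFZlVmVWeKh3d4qqvMuodVQzV1RXdnZUVCI0Rnms7spVRFVmVVeKl1Z4iaq8uYl1RDNXVXmGdkRUI1Zoqs/9qVQ0RodUaJmXVnd5qryoiGRFRGZWmWVmVEMjVom87+uYZUVnd1WIiZdmZ4rMupiJdFZUVmZ3VGdTMhJHm83dyZllaHZmZ4iJl2Z4nNypmap2d1NXVGZmd0IREVi83dypu2Z4dmZ3iImoZ5m926qqqYiGQ1VVV3Z2MRIje9ze26zdeIdmeHeIq6h3mazKqrqZl2UzVUVnZ3UyNEWc3d7c3uyZhleYd4qqqGd4m6mZmImYZEVURnZmZkRFVq3t3u3/65ljR5d4mqqHZmaJmHiImqdUVURXd3eHZVZ5zu3v7v/KdjJXh4mqqXd2RGh3eHial1RERGiIiIdlaKve3e/u/rlTE2h3q5iZhmQjVnd4iJmGVEVWiIiId2aKzN3M3t3clzIliImqh5l1QhNnZ5mZmIh2Zmd4iHd2eKu7vLq9y7p1I1eJmal3mGMyJGeJqaqqqpdmZniHd3iJq6msuby6l1NFeJqZiIiHVERFZ5u6q7u6hlVniYd3iJmpmbupq7mGMWeZqqiJh3dVVlVorLqqu6h2ZnmZd3eJqpqZqpm7qHUyeIirl4mFVlVVRHiaqZmrmHiHiZh3Z4q7qpmZm8uGZDN4iJmIiXRWZERFZ4iZmaqYiXZ5mHd3i8upiIq8uWVENGd4iZiJdVVURFVneaqoiZmHZoq5h3ebu6h3m7qWRENEZ4iImZh1QzNFVVeamZiIqXZnrLl2Z5q6l2irqGRDNFV4iHmZiHMRI0VmabuYmHmod3mrl3ZnmpiGeKl2VDI0VYmXebp3UgFERoiK3JiYeJh4iImZl2eZd3Vol3ZTETZ3mYeKuXZCE1VomqzdqHZniIh2ibuoVohmZmiId1ITeZiYiKuXVDETVnm7zuyXU0aHh2aby5dWZlZlWJmHQzeqh4h4unVEISRnmrvdyWQhNnh2Z6y6l2ZlVmVpqXZUaJhVmHmoVEMSNnmrq7uWUxAlZ2Zpu6qoZVRWZnqod2Z3ZEWHaadEUhNoiaqpmYdjACV3d3m7q7czRVZ3mYeIdlVURWZppkVCFHeJmZiZmFIANVaIibu7lBJVVoiHeIhkRVREZouVNUImZnmpiaqXUhJFVoiJu6liFHVGmFZ4dlREQiOZqnRFU0dli6mrupdkMzM1iZrLl1NGdUeXRohEVkMiNKqpZFdUV2WKqry6mIYyI0eZrMqXZUZkWIVHljR2MjNnmIdlaGVXZXq7zLmZdCEkaJm8yodlVURXU1d1NnUyNnZniHZ4ZndleszcuYZCEjRnisy5iGVlVFVEeHVnYyRVVGeZh3d4h2aLzNy4ZDETNFebzKiHZnZUQzaZdodDRURE"/>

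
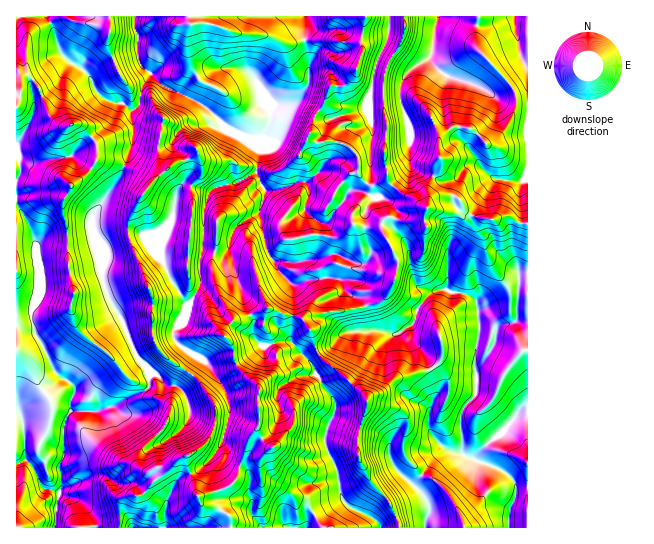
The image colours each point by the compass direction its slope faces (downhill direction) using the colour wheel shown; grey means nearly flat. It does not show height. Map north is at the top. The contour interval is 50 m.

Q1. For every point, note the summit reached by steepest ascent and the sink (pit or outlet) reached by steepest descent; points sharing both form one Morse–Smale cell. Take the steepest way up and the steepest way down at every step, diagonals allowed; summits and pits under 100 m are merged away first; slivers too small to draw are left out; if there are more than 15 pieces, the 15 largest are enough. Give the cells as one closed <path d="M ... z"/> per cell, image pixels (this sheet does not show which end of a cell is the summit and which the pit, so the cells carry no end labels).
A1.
<path d="M257 173l-16 8-19 4-11 6-28-7-6 6-4 24-13 33 0 11 12 24 16 24-3 9-10 14 0 12 7 7 19 11-8 16 8 8 15 26-1 17-7 15-21 16 0 6 11 33 25-7 10-6 11-25 5-20 10-12 0-40 13-11 5-12-5-25-8-11 1-16 4-3 16 7 16 2 2 3 7-5 35-4 14-3 6-3-6-8-9-2-6-6-3-9-9-2 5-3 4-9 2-8-2-2-12-1-10 4-10 0 8-9 3-27-15-12 0-6 4-10-1-10-5-4-5 0-19 8-13 2z"/><path d="M17 207l-1 256 10-3 7 7 10 21 16 5-4 35 64 0 1-21 3-8 8-4 11 0 39-38 6-1 14-8 7-7 5-11 3-21-15-26-8-8-14 13-4-3-9 0-9-10-7-2-3 16-33 18-17 5-26-2 0-9 4-12-6-8-7-2-9-9-21-47-1-10 8-20-3-50-9-24z"/><path d="M523 223l-2 0-8 26 6 22-2 47-3 5-15 2-3 4-1 14-6 10-8 8-6 1 5-35-3-24-4-6-10-4-22-4-8 3-16 17-1 9-5 8 1 15 12 12 17 28 0 6-12 24-1 15 4 9 16 16-9 4-11 11-13 20 10 12 4 8-1 9-2 2-4-4-15 0-8 3-3 2 3 10 129-1 0-302z"/><path d="M29 76l-4 0-5 6 0 13-4 10 0 50 4 8 0 11-4 5 0 27 11 13 9 24 3 50-8 20 0 5 4 15 9 14 9 23 9 9 7 2 6 8-4 12 0 9 26 2 17-5 29-15 6-6 0-15-12-13-13-33-16-28-7-23 2-17-11-28 0-11 3-5 25-35 4-12-15-6-12 0-14 17-12 8-2-1-5-5 4-21-7-15 0-8 6-8-8-2-10-10-12-29z"/><path d="M269 308l-5 9 0 10 8 11 5 25-5 12-13 11 0 40-10 12-5 20-11 25-10 6-24 7 1 6 3 3 15 3 11 7 2 13 148 0 0-5-5-4-25-12-8-10-4-27-12-25 2-16 6-12 3-11-4-9-9-11-2-5-13-20 0-3 9-7-6-21-10-13-16-2z"/><path d="M303 101l-13 6-16-2-3 4 0 14-6 14-2 2-18 0 15 11-4 23 10 18 13-2 19-8 5 0 5 4 1 10-4 10 0 6 15 12-3 27-5 8 7 1 10-4 12 1 2 2-2 8-4 9-5 3 9 2 3 9 6 6 9 2 7 8 12-2 10-9 9-25 0-10-16-32 2-6 4-4 16 4 19-1 5-11-13-10-11-4-6-6-9-8-1-5-9 8-11 0-8-10-2-19-10-10-10-4-20 2-7-3-2-3 4-7 3-13 4-6z"/><path d="M438 16l-34 1 1 9-4 16-16 28-2 19 1 25 3 8-3 37 4 22 15 14 11 4 12 9 2-1 1-6 8-5 17 0 7 6 3 8 5 5 12 4 16 0 12-3 12 7-1-34 3-7-24-2-10-5-29-36 0-21 8-35-19-6-8-5-10-11z"/><path d="M454 196l-17 0-6 3-9 21-19 1-16-4-4 4 0 10 14 28-1 16-11 23-7 5-9 1-4 3 4 18 4 4 22 6 18-12 4-14 16-17 13-3 4 3 17 3 9 6 3 10 1 16-5 28 0 7 2 1 4-2 11-12 3-6 1-14 3-4 15-2 3-5 2-47-6-22 8-26-12-7-12 3-16 0-12-4-5-5-3-8z"/><path d="M410 327l-15 8-13-4-36 1-13 13-12 4-4 4 50 45 0 11-10 28 0 16 12 26 18 19 10 19 10-4 15 0 4 4 3-4 0-7-4-8-10-12 13-20 11-11 9-5-16-15-4-9 1-15 12-24 0-6-17-28-12-12z"/><path d="M527 16l-88 0-4 11-2 20-2 8 1 8 9 9 8 5 19 6-8 35 0 21 29 36 10 5 24 2-3 7 0 10 1 23 4 2 3-1z"/><path d="M151 75l-8 11-4 20-7 5 1 28-9 27 18 7 9 8-22 38-1 11 9 1 6 4 16 22 1-10 13-33 4-24 6-6 3 0 25 7 11-6 19-4 15-8 4-23-17-13-18-9-22-23-41-20z"/><path d="M305 16l-170 0 0 13 4 8 0 24 2 5 21 19 17 8 11-12 23-12 30 0 10 8 17 32 4-4 16 2 9-6 9-16 1-8 0-18-5-18z"/><path d="M47 16l-31 1 0 86 4-8 0-13 5-6 4 0 8 10 12 29 10 10 8 2-6 8 0 8 7 15-4 21 7 6 13-8 13-17 12 0 13 5 3-2 8-24-1-29-10-7-9 0-11-6-6-6-9-18-18-12-8-7z"/><path d="M134 16l-86 1 13 37 8 7 18 12 9 18 6 6 11 6 9 0 11 8 7-8 3-17 8-12-10-8-2-5 0-24-4-8z"/><path d="M317 352l-6 3-3 6 13 20 2 5 9 11 4 9-3 11-6 12-2 16 12 25 4 27 8 10 25 12 7 9 4-5 9-4 2-4-9-17-18-19-12-26 0-16 10-28 0-11-21-21-20-14z"/>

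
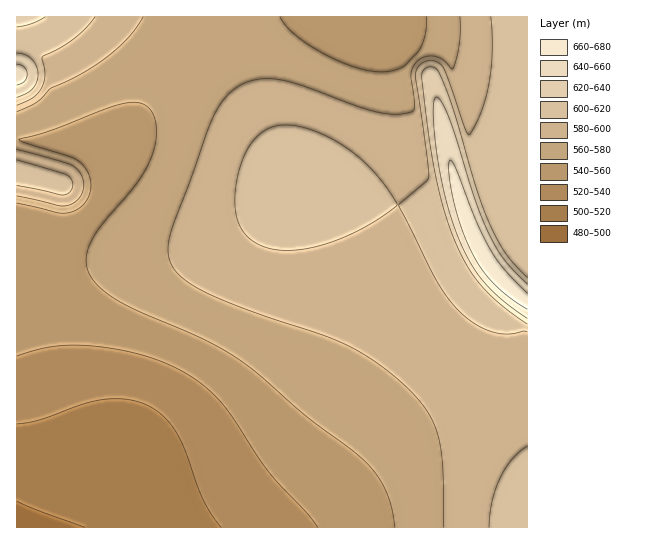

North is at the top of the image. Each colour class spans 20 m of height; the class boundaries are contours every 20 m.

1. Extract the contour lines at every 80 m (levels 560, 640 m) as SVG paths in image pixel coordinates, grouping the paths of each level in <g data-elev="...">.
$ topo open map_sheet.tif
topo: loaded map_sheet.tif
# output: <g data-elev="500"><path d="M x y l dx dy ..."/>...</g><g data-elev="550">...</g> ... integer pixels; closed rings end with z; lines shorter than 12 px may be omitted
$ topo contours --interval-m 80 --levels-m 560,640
<g data-elev="560"><path d="M17 203l41 10 12-1 8-3 7-6 4-8 2-9-4-15-4-6-6-5-51-17-7-4 31-8 69-27 16-2 7 2 5 3 6 7 3 12 0 13-3 15-6 13-9 15-35 41-12 18-3 9-2 9 1 10 4 8 12 13 19 13 80 35 35 20 23 17 47 42 50 37 16 16 11 16 7 20 4 21"/><path d="M426 17l-1 18-7 16-15 16-9 3-12 2-12-1-15-4-32-13-29-20-9-9-5-8"/></g><g data-elev="640"><path d="M527 284l-23-25-14-24-15-36-26-82-8-16-3-3-3 0-2 7 0 13 5 44 9 43 12 35 12 24 14 19 18 18 24 17"/><path d="M17 85l8-4 2-7-3-7-7-3"/></g>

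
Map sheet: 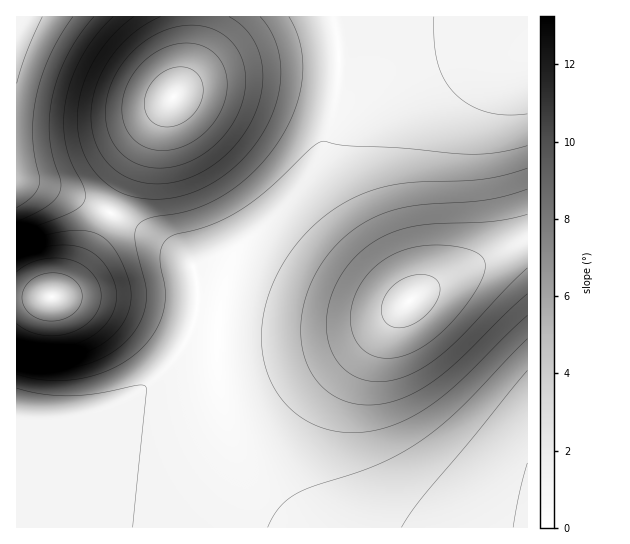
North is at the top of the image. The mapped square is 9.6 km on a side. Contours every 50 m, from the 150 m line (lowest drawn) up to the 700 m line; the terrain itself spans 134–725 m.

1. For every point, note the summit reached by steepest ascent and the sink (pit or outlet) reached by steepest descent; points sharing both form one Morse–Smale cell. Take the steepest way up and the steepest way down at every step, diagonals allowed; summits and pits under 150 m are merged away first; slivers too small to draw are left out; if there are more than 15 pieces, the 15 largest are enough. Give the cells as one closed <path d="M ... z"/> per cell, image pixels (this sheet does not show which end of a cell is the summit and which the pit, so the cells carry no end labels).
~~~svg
<path d="M527 16l-334 1-1 30-8 32-35 54-38 78 2 4 49 26 31 25 4 16 0 27-5 20-9 18-20 26-18 15-24 15-19 8-29 8-18 2-39 1 1 106 511-1z"/><path d="M193 16l-176 0-1 163 54 16 40 18 39-80 35-54 8-32z"/><path d="M111 213l-32 58-21 24-5 2-37 1 1 123 38 0 18-2 29-8 19-8 24-15 17-15 15-18 12-20 8-26 0-27-4-16-31-25z"/><path d="M17 180l-1 117 37 0 5-2 18-20 20-33 13-29-39-18-28-10z"/>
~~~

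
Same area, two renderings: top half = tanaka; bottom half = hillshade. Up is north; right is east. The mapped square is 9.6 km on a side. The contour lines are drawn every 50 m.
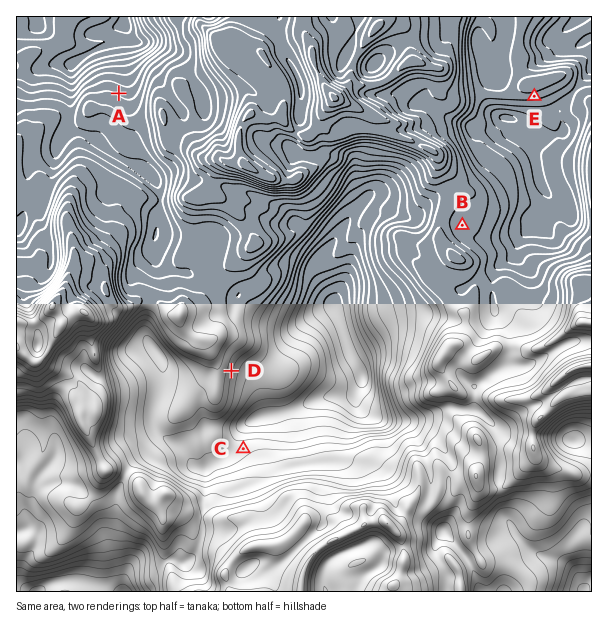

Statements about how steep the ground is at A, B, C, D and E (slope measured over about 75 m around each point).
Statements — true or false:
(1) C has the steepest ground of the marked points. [false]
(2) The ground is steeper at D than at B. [true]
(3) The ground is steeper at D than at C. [true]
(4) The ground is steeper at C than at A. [false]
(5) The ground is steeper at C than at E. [false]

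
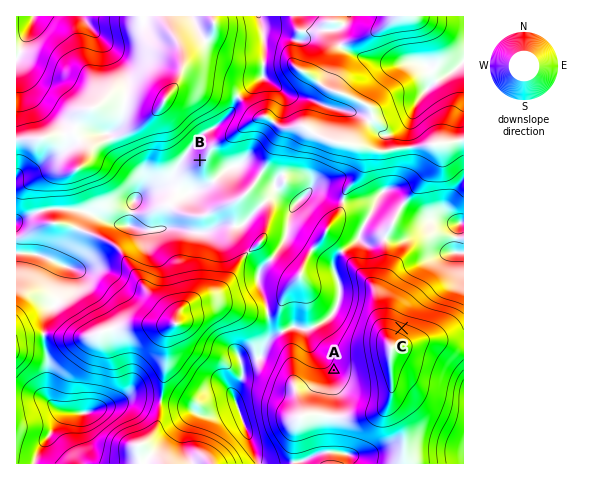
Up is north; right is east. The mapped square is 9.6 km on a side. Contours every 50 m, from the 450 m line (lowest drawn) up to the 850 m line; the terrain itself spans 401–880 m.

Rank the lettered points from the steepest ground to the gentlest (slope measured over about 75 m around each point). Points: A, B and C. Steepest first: C A B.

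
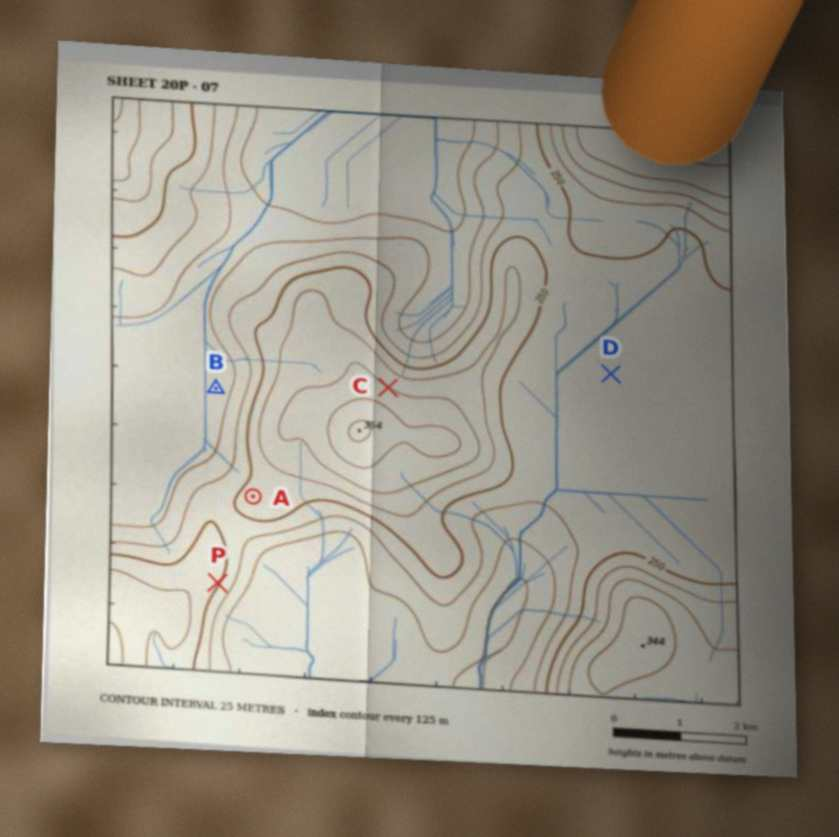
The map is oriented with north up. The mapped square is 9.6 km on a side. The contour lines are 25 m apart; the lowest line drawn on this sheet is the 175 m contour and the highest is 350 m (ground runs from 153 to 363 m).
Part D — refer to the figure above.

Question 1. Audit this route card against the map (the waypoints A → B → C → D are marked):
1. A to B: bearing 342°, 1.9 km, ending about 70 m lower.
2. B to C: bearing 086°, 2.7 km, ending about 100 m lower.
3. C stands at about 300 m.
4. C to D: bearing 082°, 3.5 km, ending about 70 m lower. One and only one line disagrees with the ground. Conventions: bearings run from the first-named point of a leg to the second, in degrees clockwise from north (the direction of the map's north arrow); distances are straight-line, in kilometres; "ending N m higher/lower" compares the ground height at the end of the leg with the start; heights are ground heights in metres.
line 2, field sense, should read higher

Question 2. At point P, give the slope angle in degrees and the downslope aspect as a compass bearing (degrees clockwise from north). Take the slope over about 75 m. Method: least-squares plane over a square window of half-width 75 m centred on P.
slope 6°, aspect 116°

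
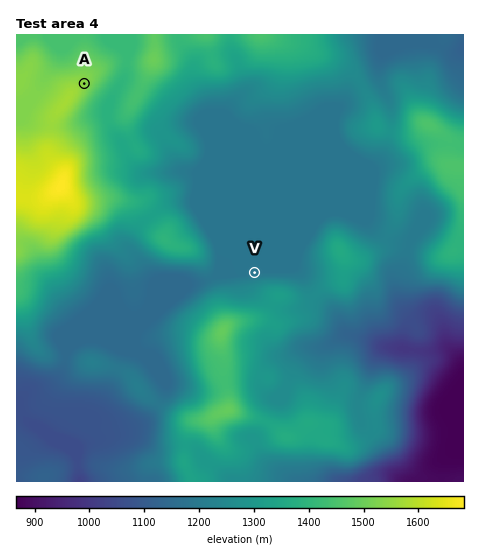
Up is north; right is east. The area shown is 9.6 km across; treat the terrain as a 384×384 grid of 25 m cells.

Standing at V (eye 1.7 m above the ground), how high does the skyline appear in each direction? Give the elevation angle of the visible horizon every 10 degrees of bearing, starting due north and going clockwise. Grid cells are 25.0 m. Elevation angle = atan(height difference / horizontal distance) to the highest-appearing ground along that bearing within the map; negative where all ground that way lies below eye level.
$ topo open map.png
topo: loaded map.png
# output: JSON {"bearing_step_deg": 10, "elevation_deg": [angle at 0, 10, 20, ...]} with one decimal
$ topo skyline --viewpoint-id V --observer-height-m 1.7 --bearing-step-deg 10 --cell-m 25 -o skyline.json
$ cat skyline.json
{"bearing_step_deg": 10, "elevation_deg": [2.9, 2.5, 1.7, 0.8, 1.7, 3.2, 3.3, 5.2, 5.3, 4.5, 3.9, 6.7, 10.2, 12.7, 13.9, 14.4, 14.5, 14.2, 13.7, 12.8, 13.0, 13.3, 10.7, 7.9, 5.4, 2.4, 1.8, 3.1, 5.1, 7.3, 5.8, 4.1, 3.6, 3.2, 2.7, 2.8]}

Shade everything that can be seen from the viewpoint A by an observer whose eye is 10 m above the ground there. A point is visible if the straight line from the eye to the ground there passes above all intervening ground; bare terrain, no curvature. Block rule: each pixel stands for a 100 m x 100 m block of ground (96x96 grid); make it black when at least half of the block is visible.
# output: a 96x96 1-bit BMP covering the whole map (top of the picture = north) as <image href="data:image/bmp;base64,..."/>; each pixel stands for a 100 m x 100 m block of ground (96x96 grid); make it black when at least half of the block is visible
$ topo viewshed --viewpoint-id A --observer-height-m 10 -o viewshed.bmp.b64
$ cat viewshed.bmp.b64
<image width="96" height="96" href="data:image/bmp;base64,Qk2+BAAAAAAAAD4AAAAoAAAAYAAAAGAAAAABAAEAAAAAAIAEAAATCwAAEwsAAAIAAAAAAAAA////AAAAAAAAAAAABAAAAAAAAAAAAAAABAAAAAAAAAAAAAAABAAAAAAAAAAAAAAAcAAAAAAAAAAAAAAAeAAAAAAAAAAAAAAAeAAAAAAAAAAAAAAAcAAAAAAAAAAAAAAAcAAAAAAAAAAAAAAAYAAAAAAAAAAAAAAAYAAAAHAAAAAAAAAAYAAAAHAYAAAAAAAAYAAAADAYAAAAAAAAcAAAAfgcAAAAAAAAf8AAA/wYAAAAAAAAf+AAAfwYAAAAAAAAf/wAAfwYAAAAAAAAP/8AAPw4AAAAAAAAH/8AAPwcAAAAAAAAH/4AAPwcAAAAAAAAD/wAAH4eAAAAAAAAD/wAAB4PAAAAAAAAD/gAAA8HgAAAAAAAD/gAAA8DwAAAAAAAD/AAAAYAAAAAAAAAH+AAAAAAAAAAAAAAH+AAAAAAAAAAAAAAH8AAAAAAAAAAAAAAH8AAAAAAAAAAAAAAP8AAAAAAAAAAAAAAP8AAAAAAAAAAAAAAP+AAAAAAAAAAAAAAP/AAAAAAAAAAAAAAP/gAAAAAAAAAAAAAP/wAgAAAAAAAAAAAP/8B4AAAAAAAAAAAEf//wAAAAAAAAAAAAH//gAAAAAAAAAAAAD//AQAAAAAAAAAAAA//AwAAAAAAAAAAAAP/g4AAAAAAAAAAAAP//8AAAAAAAAAAAAP///wAAAAAAAAAAAP///wAAAAAAAAAAAP///4AAAAAAAAAAAP///4AAYAAAAAAAAf///wAA8AAAAAAAAf///wAB+AAAAAAAA////wAB/AAAAAAAA////wAD/gAAAAAAB////wAD/wAAAAAPB////wfj/4AAAAH//////x/g/4AAAAP////////gf8AAAAP////////gP8AAAAP////////wH8AAAAH/v//////wD8AAAAD/P//////wB8AAAAB+P//////wB8AAAAB4f//////wB8AAAAAwf//////wD8AB/H4Af//////wD8AB///gf//////4H8AD///4///////4P8AD///+///////8f+AD//8Df////////+AfP/gAH////////5A/H+AAB////////5g/H+AAAf///////8h//+AAAP///////8B///AAAD///////8B///wAAB///////8H///8AAA///////wH///wAAAf///9//wB///gAAAP///8//gA//+AAAAP///8f+AAf/8AAAAH///8f8AAH/8AAAAH///8f4AAA/8AAAAH///8fwAAAP+AAAAH///8fwAAAD+AAAAP///4fwAAAB/AAAAf/3/4fwAAAB/AAAAf8D/4fgAADA/gAAAf4H/wfgAADA/gAAAf4H/w+AAADwfwAAAP8P/g8AAAB4f4AAAP8P/A8YAAB+f4AAAP+PHA8YAAA+P8ADAf/OAA84A4A+P+ADAf/4AAP4AcA4H8AAA//4AAAAAcAwH8AAA//4AAAAAOBwD8AAA//4AAAAAMBwD8AAA//gAAAAAMBgH8AAA/wAAAAAAP/wH8AAA8AAAAAAAf/4f8AAB8AAAAAAA="/>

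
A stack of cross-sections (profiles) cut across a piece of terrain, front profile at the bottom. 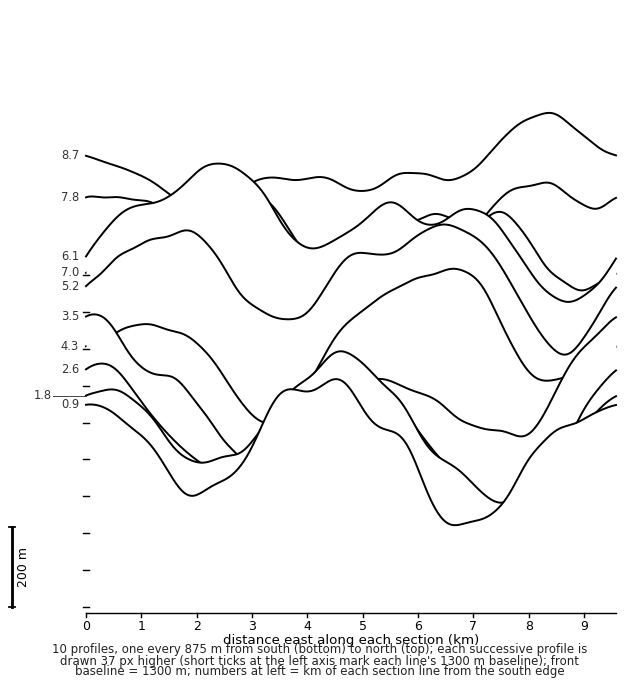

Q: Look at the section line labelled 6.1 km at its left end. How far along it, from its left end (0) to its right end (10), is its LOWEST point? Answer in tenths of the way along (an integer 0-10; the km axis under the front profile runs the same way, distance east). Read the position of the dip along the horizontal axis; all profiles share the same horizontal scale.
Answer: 9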